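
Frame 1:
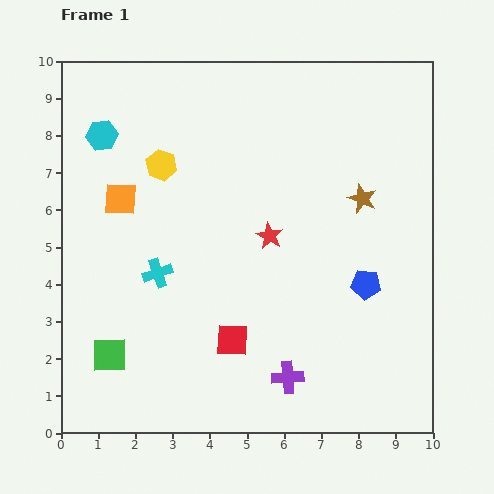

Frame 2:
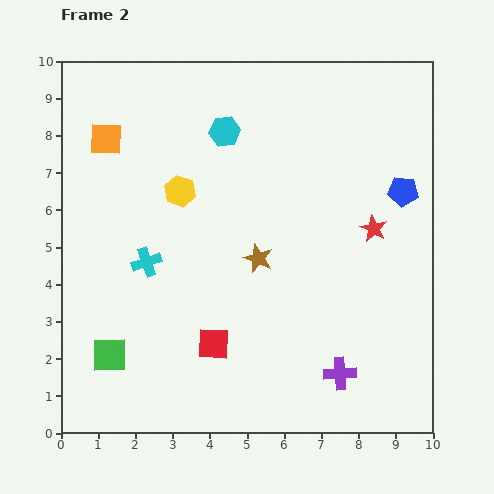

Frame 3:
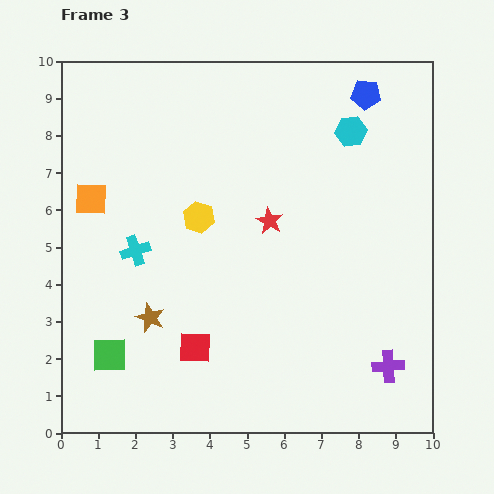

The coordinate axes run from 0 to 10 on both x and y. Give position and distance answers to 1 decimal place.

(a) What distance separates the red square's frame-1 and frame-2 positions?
0.5

The red square moved from (4.6, 2.5) to (4.1, 2.4), a distance of √(0.5² + 0.1²) ≈ 0.5.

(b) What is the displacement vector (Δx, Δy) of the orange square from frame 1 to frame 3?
(-0.8, 0.0)

The orange square was at (1.6, 6.3) in frame 1 and (0.8, 6.3) in frame 3.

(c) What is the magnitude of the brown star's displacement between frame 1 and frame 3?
6.5

The brown star moved from (8.1, 6.3) to (2.4, 3.1), a distance of √(5.7² + 3.2²) ≈ 6.5.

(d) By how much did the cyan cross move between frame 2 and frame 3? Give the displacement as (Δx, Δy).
(-0.3, 0.3)

The cyan cross was at (2.3, 4.6) in frame 2 and (2.0, 4.9) in frame 3.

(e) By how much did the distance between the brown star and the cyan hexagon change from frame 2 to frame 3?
+3.9

Distance in frame 2: 3.5. Distance in frame 3: 7.4.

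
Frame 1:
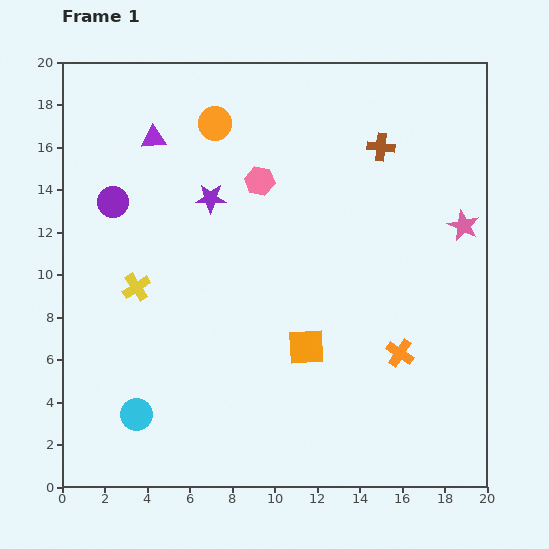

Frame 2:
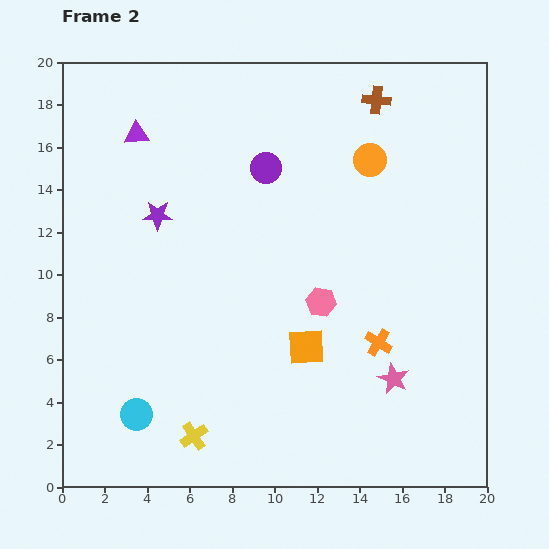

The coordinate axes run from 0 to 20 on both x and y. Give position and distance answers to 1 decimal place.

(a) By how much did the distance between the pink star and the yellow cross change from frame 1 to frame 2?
-5.9

Distance in frame 1: 15.7. Distance in frame 2: 9.8.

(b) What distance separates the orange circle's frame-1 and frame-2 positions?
7.5

The orange circle moved from (7.2, 17.1) to (14.5, 15.4), a distance of √(7.3² + 1.7²) ≈ 7.5.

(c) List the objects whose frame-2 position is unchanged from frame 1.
the cyan circle, the orange square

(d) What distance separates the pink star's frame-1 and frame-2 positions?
7.9

The pink star moved from (18.9, 12.3) to (15.6, 5.1), a distance of √(3.3² + 7.2²) ≈ 7.9.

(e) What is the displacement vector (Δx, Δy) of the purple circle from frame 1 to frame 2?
(7.2, 1.6)

The purple circle was at (2.4, 13.4) in frame 1 and (9.6, 15.0) in frame 2.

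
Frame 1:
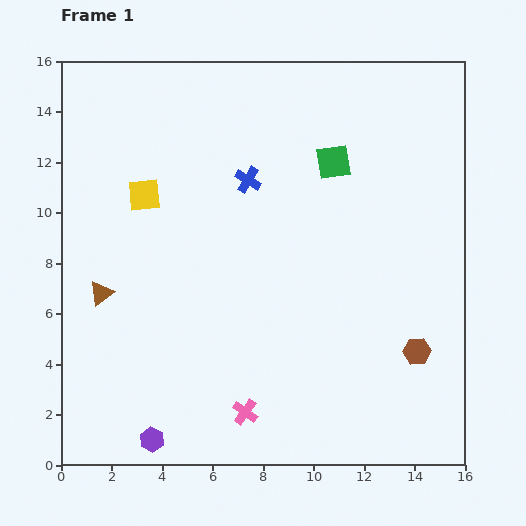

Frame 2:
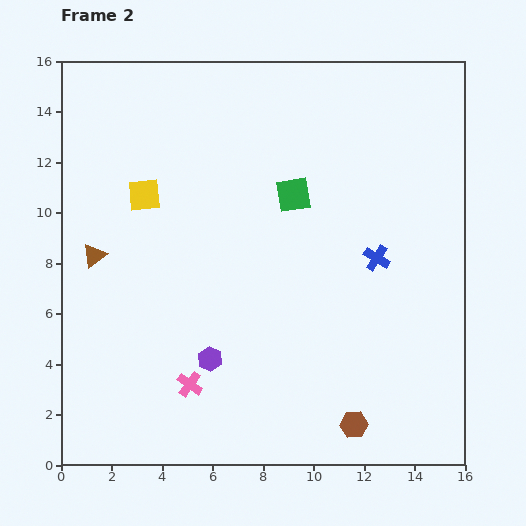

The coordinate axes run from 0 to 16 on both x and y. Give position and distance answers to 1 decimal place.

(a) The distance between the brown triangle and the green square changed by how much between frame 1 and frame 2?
-2.3

Distance in frame 1: 10.6. Distance in frame 2: 8.3.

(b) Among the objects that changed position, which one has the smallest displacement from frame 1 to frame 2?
the brown triangle

(moved 1.5)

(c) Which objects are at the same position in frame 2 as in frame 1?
the yellow square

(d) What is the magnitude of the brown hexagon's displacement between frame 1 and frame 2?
3.8

The brown hexagon moved from (14.1, 4.5) to (11.6, 1.6), a distance of √(2.5² + 2.9²) ≈ 3.8.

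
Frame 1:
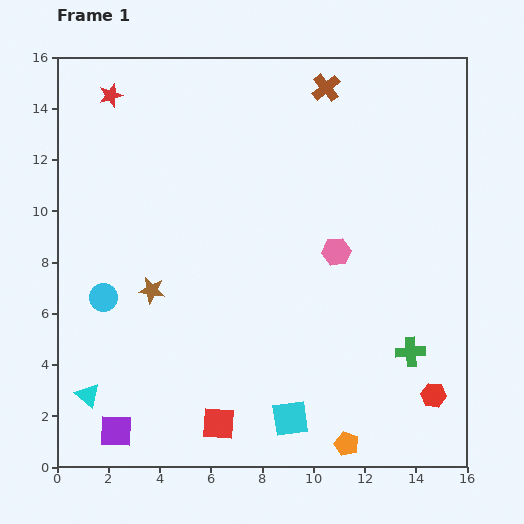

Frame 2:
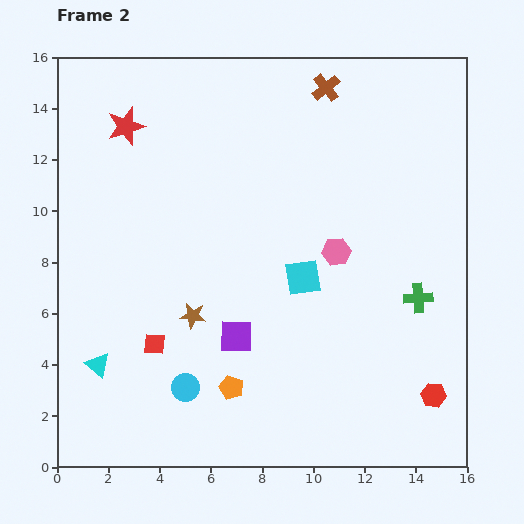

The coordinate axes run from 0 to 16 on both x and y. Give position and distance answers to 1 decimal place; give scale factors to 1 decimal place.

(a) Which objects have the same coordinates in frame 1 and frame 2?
the brown cross, the pink hexagon, the red hexagon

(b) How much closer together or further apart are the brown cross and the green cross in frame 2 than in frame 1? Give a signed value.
-1.8

Distance in frame 1: 10.8. Distance in frame 2: 9.0.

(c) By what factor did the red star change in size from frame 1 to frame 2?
1.6×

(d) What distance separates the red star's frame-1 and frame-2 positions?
1.3

The red star moved from (2.1, 14.5) to (2.7, 13.3), a distance of √(0.6² + 1.2²) ≈ 1.3.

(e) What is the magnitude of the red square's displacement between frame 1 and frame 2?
4.0

The red square moved from (6.3, 1.7) to (3.8, 4.8), a distance of √(2.5² + 3.1²) ≈ 4.0.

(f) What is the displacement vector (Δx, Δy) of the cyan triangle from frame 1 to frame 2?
(0.4, 1.2)

The cyan triangle was at (1.2, 2.8) in frame 1 and (1.6, 4.0) in frame 2.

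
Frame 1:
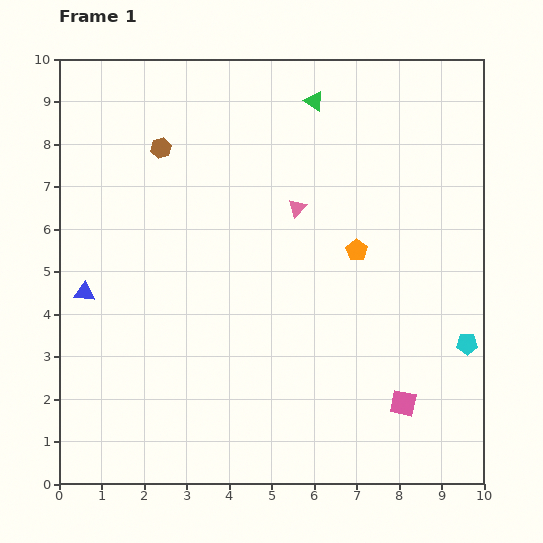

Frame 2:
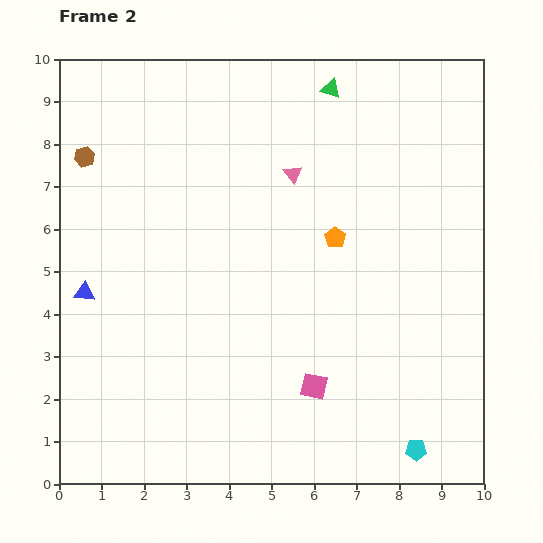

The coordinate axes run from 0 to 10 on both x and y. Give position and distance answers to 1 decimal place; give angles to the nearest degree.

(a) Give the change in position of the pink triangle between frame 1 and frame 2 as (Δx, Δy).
(-0.1, 0.8)

The pink triangle was at (5.6, 6.5) in frame 1 and (5.5, 7.3) in frame 2.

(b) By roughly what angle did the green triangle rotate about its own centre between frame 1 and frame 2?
16° counter-clockwise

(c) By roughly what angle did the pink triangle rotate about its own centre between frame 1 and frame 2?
21° counter-clockwise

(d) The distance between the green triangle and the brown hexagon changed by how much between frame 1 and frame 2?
+2.2

Distance in frame 1: 3.8. Distance in frame 2: 6.0.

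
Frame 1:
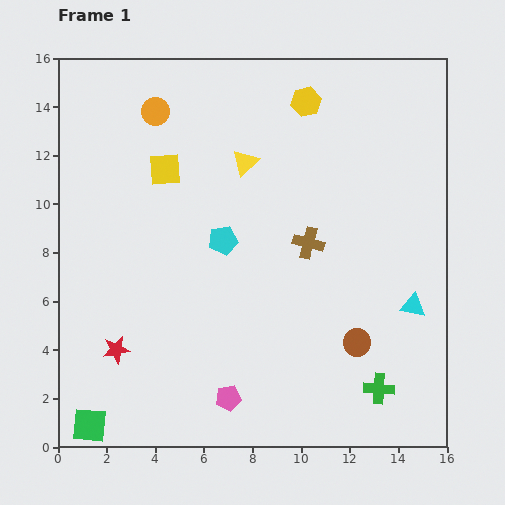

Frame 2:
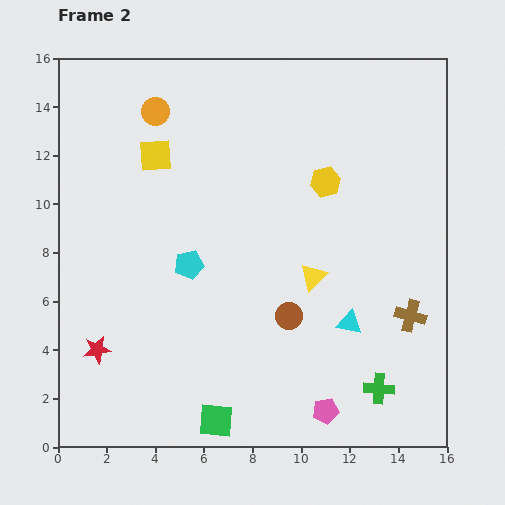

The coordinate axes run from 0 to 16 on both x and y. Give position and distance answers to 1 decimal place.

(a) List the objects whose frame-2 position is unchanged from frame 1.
the green cross, the orange circle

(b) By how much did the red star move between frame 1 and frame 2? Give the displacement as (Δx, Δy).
(-0.8, 0.0)

The red star was at (2.4, 4.0) in frame 1 and (1.6, 4.0) in frame 2.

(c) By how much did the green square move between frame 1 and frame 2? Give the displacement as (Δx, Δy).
(5.2, 0.2)

The green square was at (1.3, 0.9) in frame 1 and (6.5, 1.1) in frame 2.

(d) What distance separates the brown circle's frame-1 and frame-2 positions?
3.0

The brown circle moved from (12.3, 4.3) to (9.5, 5.4), a distance of √(2.8² + 1.1²) ≈ 3.0.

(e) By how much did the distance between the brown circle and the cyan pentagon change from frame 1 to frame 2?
-2.3

Distance in frame 1: 6.9. Distance in frame 2: 4.6.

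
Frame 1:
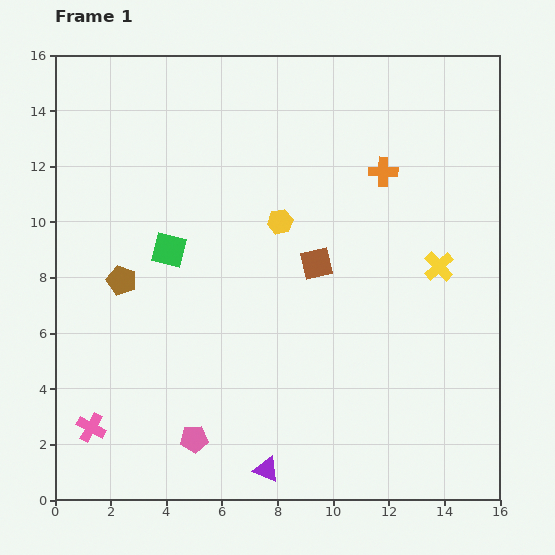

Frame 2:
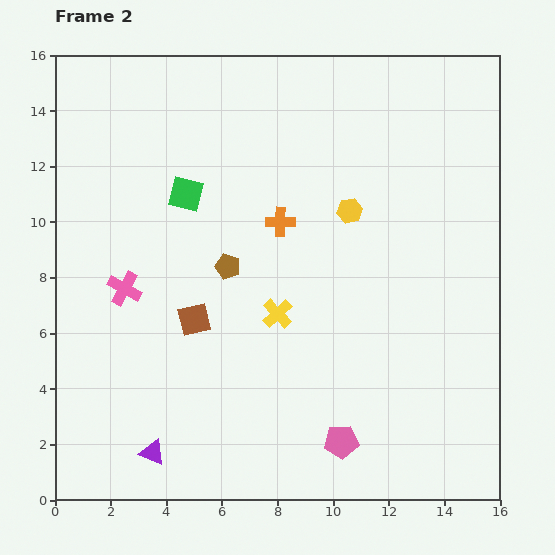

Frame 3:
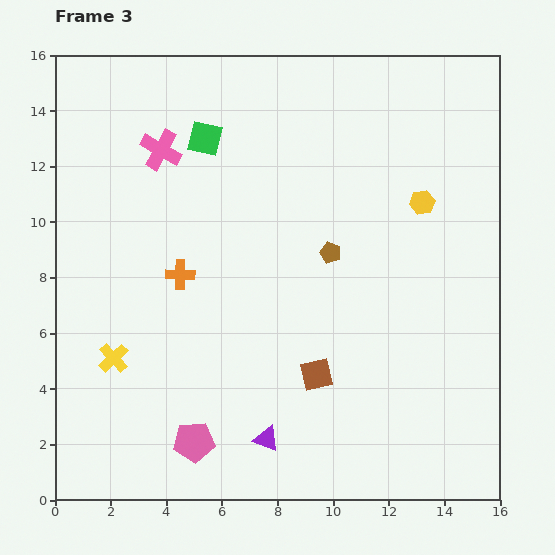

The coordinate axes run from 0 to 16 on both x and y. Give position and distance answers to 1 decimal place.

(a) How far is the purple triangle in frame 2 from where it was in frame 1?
4.1

The purple triangle moved from (7.6, 1.1) to (3.5, 1.7), a distance of √(4.1² + 0.6²) ≈ 4.1.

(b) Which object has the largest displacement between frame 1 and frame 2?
the yellow cross

(moved 6.0; next 5.3)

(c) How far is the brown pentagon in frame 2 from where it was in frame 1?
3.8

The brown pentagon moved from (2.4, 7.9) to (6.2, 8.4), a distance of √(3.8² + 0.5²) ≈ 3.8.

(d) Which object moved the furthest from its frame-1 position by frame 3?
the yellow cross

(moved 12.2; next 10.3)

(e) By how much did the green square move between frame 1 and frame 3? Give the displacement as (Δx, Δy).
(1.3, 4.0)

The green square was at (4.1, 9.0) in frame 1 and (5.4, 13.0) in frame 3.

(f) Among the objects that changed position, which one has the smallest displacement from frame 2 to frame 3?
the green square

(moved 2.1)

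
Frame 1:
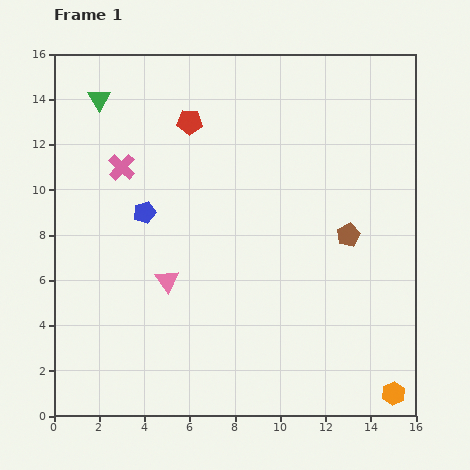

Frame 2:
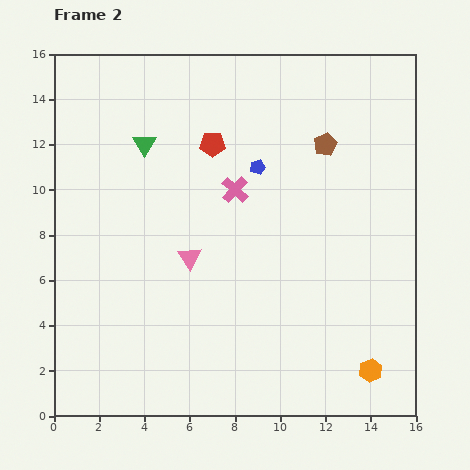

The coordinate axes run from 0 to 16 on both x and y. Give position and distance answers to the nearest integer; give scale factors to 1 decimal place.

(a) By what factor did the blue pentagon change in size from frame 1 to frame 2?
0.7×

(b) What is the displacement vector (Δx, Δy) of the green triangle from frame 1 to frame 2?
(2, -2)

The green triangle was at (2, 14) in frame 1 and (4, 12) in frame 2.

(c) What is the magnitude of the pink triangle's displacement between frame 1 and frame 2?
1

The pink triangle moved from (5, 6) to (6, 7), a distance of √(1² + 1²) ≈ 1.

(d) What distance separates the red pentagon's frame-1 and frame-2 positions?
1

The red pentagon moved from (6, 13) to (7, 12), a distance of √(1² + 1²) ≈ 1.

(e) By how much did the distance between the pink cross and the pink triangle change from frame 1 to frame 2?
-1

Distance in frame 1: 5. Distance in frame 2: 4.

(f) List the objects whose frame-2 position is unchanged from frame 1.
none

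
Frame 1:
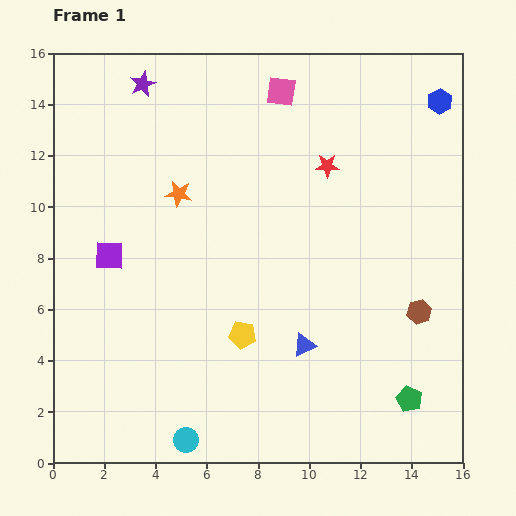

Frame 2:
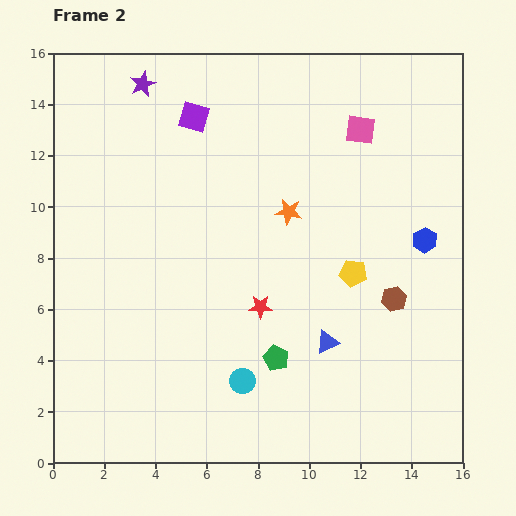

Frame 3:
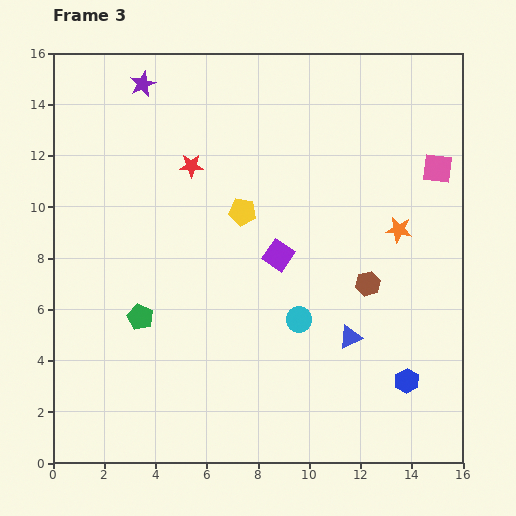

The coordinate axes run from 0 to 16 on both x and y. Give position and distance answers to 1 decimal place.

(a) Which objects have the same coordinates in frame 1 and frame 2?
the purple star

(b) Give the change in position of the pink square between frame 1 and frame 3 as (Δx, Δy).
(6.1, -3.0)

The pink square was at (8.9, 14.5) in frame 1 and (15.0, 11.5) in frame 3.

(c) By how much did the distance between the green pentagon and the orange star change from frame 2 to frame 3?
+5.0

Distance in frame 2: 5.7. Distance in frame 3: 10.7.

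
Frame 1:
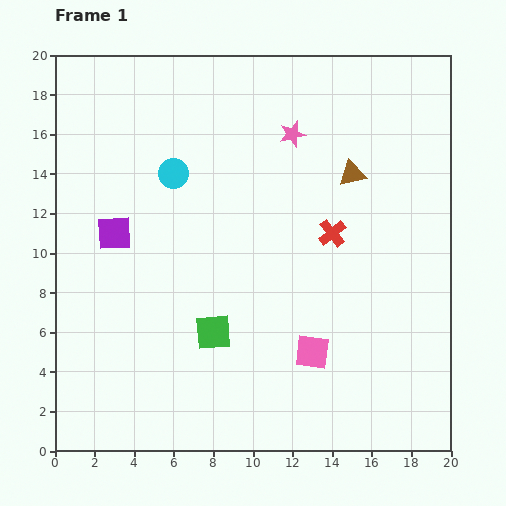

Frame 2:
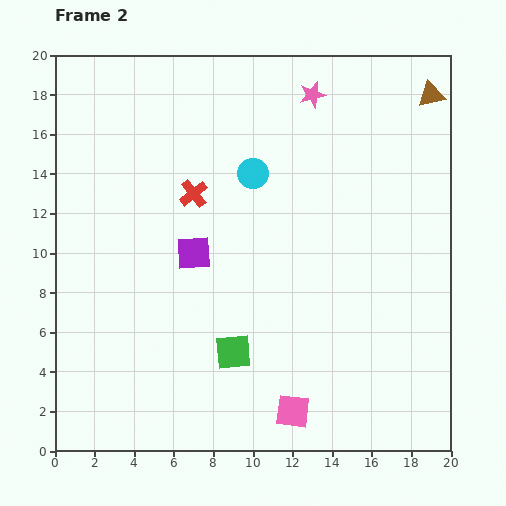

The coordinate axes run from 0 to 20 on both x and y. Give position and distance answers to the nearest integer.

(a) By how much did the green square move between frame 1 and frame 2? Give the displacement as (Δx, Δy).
(1, -1)

The green square was at (8, 6) in frame 1 and (9, 5) in frame 2.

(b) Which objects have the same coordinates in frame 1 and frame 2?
none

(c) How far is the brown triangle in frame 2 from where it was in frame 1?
6

The brown triangle moved from (15, 14) to (19, 18), a distance of √(4² + 4²) ≈ 6.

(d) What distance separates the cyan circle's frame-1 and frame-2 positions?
4

The cyan circle moved from (6, 14) to (10, 14), a distance of √(4² + 0²) ≈ 4.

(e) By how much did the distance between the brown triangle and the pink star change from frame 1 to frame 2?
+2

Distance in frame 1: 4. Distance in frame 2: 6.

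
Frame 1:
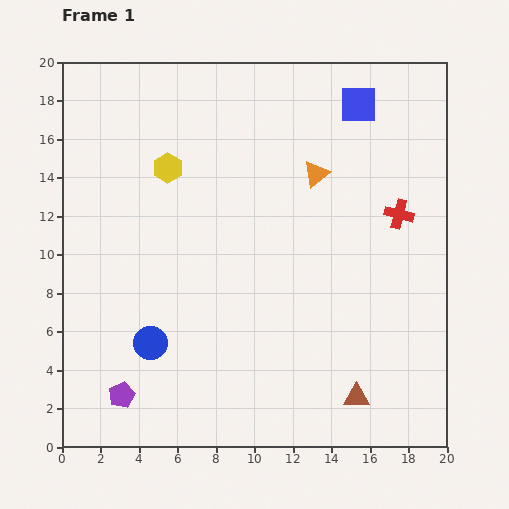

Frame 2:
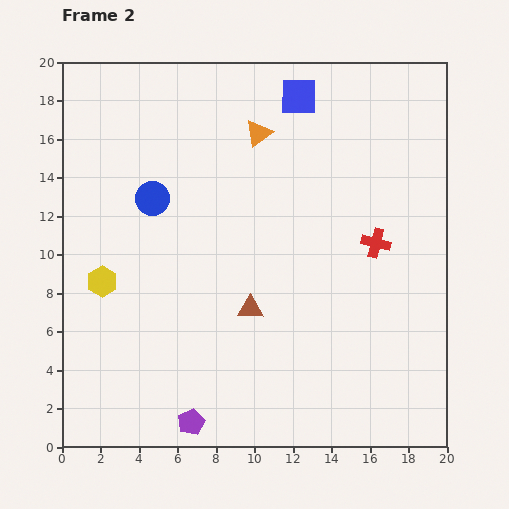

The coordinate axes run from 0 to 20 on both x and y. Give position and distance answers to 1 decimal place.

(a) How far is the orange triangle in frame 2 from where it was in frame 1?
3.7

The orange triangle moved from (13.2, 14.2) to (10.2, 16.3), a distance of √(3.0² + 2.1²) ≈ 3.7.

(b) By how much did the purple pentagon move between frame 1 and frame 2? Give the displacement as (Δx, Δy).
(3.6, -1.4)

The purple pentagon was at (3.1, 2.7) in frame 1 and (6.7, 1.3) in frame 2.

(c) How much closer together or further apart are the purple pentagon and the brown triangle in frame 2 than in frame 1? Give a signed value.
-5.5

Distance in frame 1: 12.2. Distance in frame 2: 6.7.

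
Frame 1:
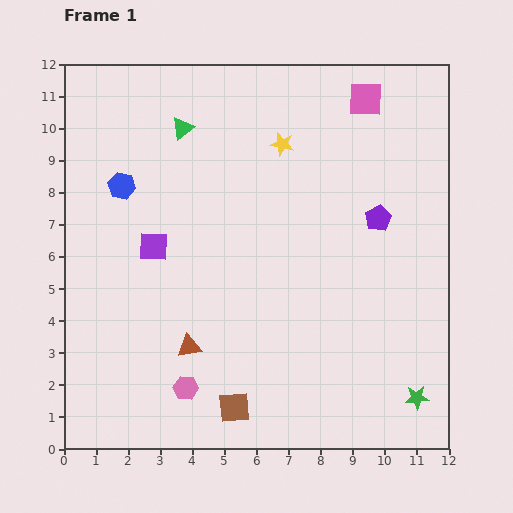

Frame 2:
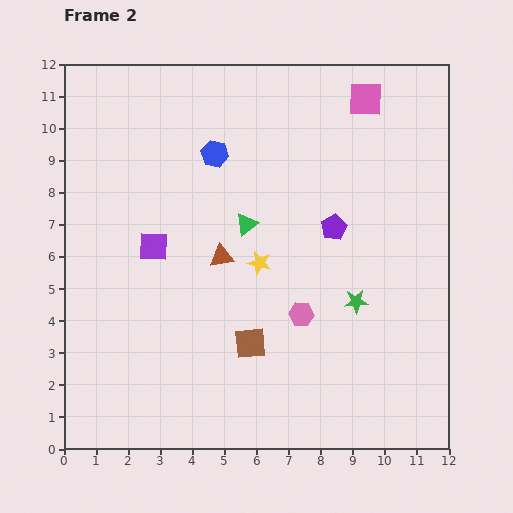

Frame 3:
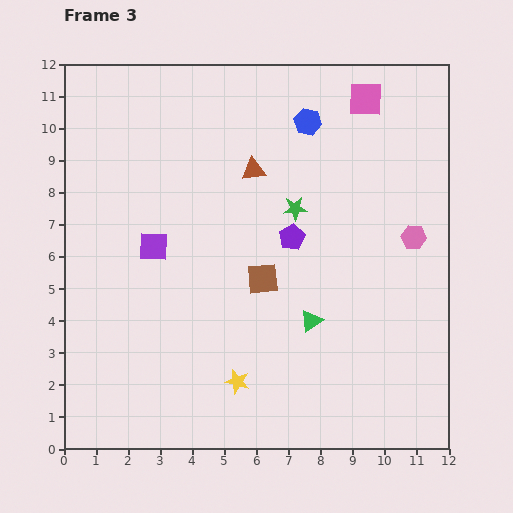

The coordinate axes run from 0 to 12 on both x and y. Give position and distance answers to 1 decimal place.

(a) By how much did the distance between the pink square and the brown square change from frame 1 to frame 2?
-2.0

Distance in frame 1: 10.4. Distance in frame 2: 8.4.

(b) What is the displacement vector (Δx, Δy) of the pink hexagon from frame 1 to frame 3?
(7.1, 4.7)

The pink hexagon was at (3.8, 1.9) in frame 1 and (10.9, 6.6) in frame 3.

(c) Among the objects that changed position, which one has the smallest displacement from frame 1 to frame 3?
the purple pentagon

(moved 2.8)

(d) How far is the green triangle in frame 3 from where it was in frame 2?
3.6

The green triangle moved from (5.7, 7.0) to (7.7, 4.0), a distance of √(2.0² + 3.0²) ≈ 3.6.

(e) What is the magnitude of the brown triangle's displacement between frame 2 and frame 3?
2.9

The brown triangle moved from (4.9, 6.0) to (5.9, 8.7), a distance of √(1.0² + 2.7²) ≈ 2.9.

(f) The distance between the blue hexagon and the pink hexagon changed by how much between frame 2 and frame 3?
-0.8

Distance in frame 2: 5.7. Distance in frame 3: 4.9.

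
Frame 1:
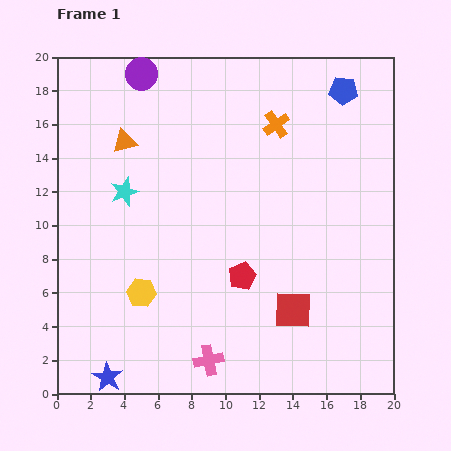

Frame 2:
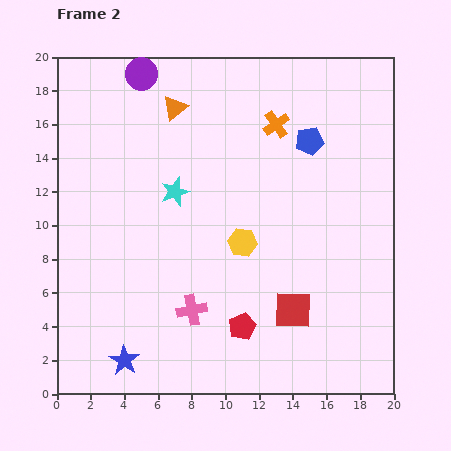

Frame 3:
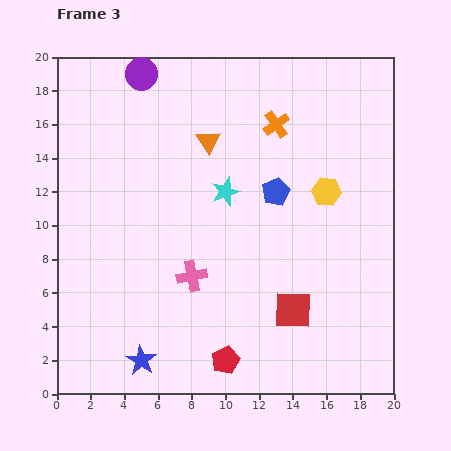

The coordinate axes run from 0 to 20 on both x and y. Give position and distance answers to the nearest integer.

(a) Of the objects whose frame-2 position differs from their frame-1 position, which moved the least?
the blue star

(moved 1)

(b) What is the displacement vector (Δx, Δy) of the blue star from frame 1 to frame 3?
(2, 1)

The blue star was at (3, 1) in frame 1 and (5, 2) in frame 3.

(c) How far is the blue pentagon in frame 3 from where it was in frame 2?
4

The blue pentagon moved from (15, 15) to (13, 12), a distance of √(2² + 3²) ≈ 4.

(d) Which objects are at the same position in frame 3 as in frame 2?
the red square, the purple circle, the orange cross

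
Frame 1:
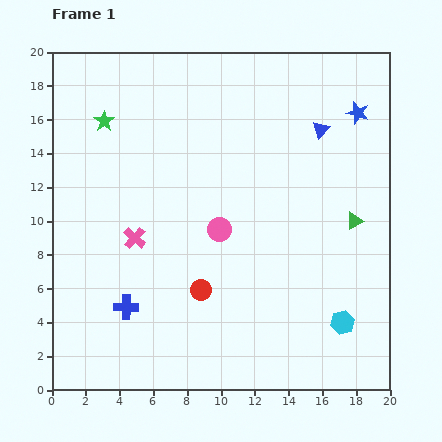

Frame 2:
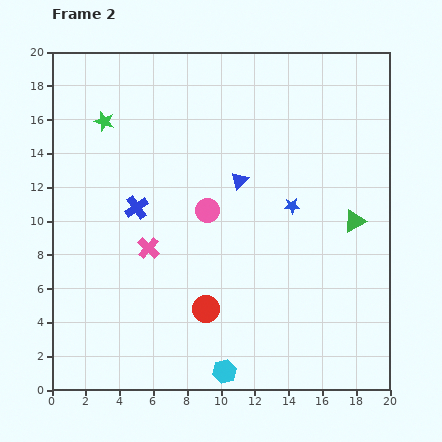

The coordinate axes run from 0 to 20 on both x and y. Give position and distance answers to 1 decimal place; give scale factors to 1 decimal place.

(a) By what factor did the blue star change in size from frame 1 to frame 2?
0.7×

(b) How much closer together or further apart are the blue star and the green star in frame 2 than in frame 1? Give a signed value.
-2.8

Distance in frame 1: 15.0. Distance in frame 2: 12.2.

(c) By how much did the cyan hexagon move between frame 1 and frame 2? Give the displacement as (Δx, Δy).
(-7.0, -2.9)

The cyan hexagon was at (17.2, 4.0) in frame 1 and (10.2, 1.1) in frame 2.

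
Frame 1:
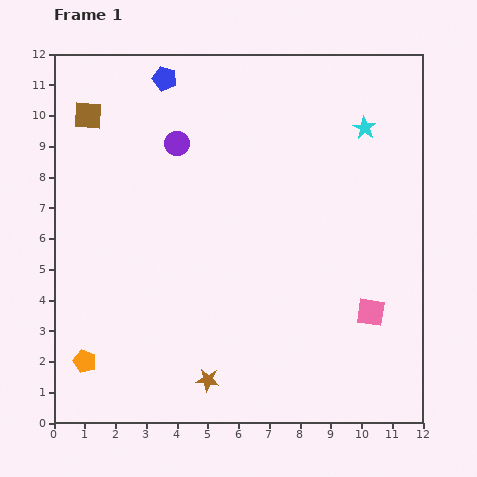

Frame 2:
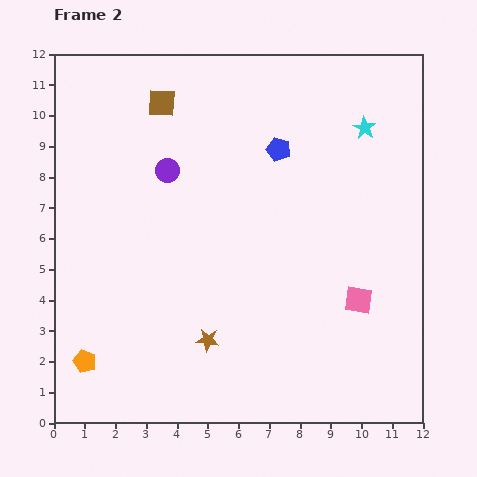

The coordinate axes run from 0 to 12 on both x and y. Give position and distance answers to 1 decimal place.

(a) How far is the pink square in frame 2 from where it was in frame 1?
0.6

The pink square moved from (10.3, 3.6) to (9.9, 4.0), a distance of √(0.4² + 0.4²) ≈ 0.6.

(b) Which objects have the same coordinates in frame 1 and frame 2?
the orange pentagon, the cyan star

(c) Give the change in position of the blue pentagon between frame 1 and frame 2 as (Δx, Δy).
(3.7, -2.3)

The blue pentagon was at (3.6, 11.2) in frame 1 and (7.3, 8.9) in frame 2.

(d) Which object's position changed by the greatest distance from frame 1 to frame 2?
the blue pentagon

(moved 4.4; next 2.4)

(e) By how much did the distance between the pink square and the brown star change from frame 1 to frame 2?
-0.6

Distance in frame 1: 5.7. Distance in frame 2: 5.1.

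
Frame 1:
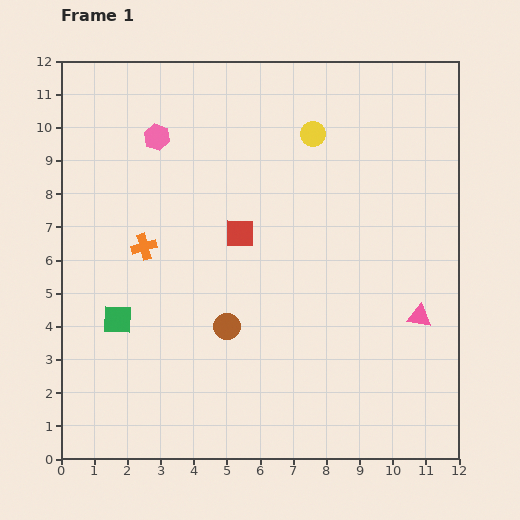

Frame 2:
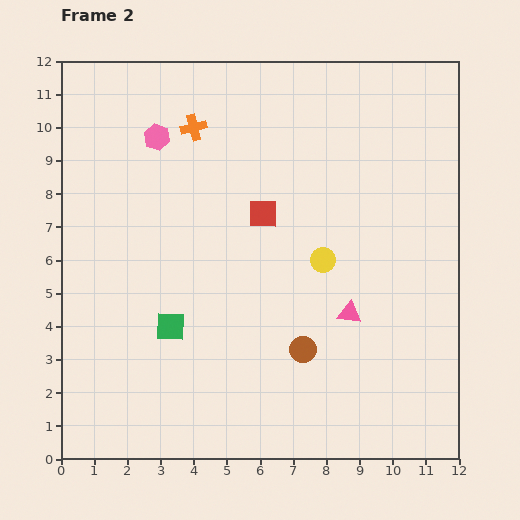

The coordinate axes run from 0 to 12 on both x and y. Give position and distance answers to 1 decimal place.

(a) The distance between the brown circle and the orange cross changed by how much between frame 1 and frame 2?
+4.0

Distance in frame 1: 3.5. Distance in frame 2: 7.5.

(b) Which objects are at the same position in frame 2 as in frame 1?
the pink hexagon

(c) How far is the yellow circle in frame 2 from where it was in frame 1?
3.8

The yellow circle moved from (7.6, 9.8) to (7.9, 6.0), a distance of √(0.3² + 3.8²) ≈ 3.8.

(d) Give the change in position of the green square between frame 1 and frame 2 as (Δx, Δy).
(1.6, -0.2)

The green square was at (1.7, 4.2) in frame 1 and (3.3, 4.0) in frame 2.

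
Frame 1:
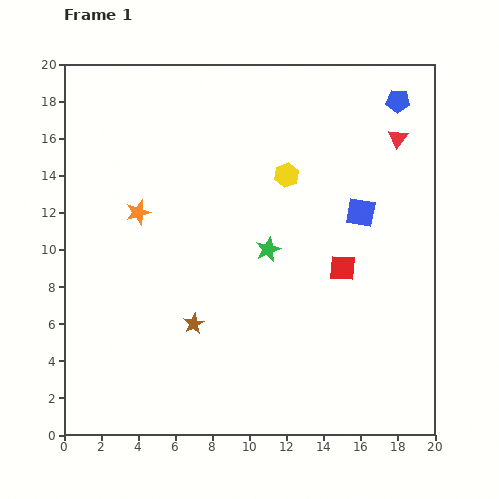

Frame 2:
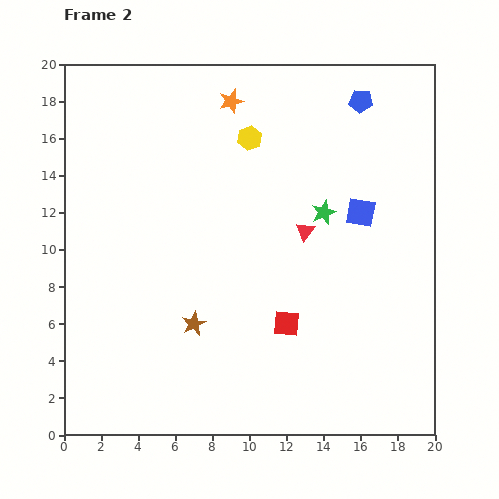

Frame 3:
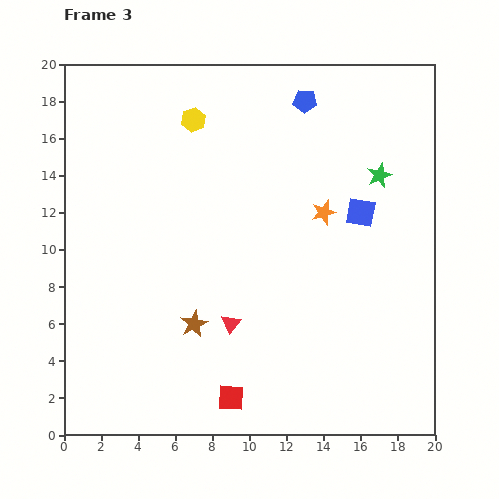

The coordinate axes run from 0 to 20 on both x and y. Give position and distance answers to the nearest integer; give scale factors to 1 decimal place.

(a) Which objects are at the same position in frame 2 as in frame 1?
the blue square, the brown star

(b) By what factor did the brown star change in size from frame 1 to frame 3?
1.3×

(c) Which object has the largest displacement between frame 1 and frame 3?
the red triangle

(moved 13; next 10)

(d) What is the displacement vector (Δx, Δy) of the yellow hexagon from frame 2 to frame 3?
(-3, 1)

The yellow hexagon was at (10, 16) in frame 2 and (7, 17) in frame 3.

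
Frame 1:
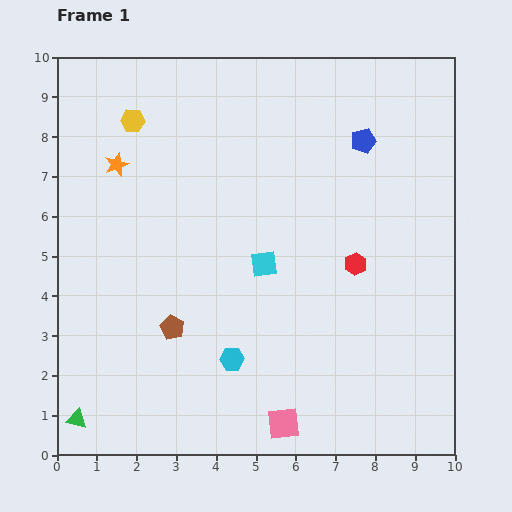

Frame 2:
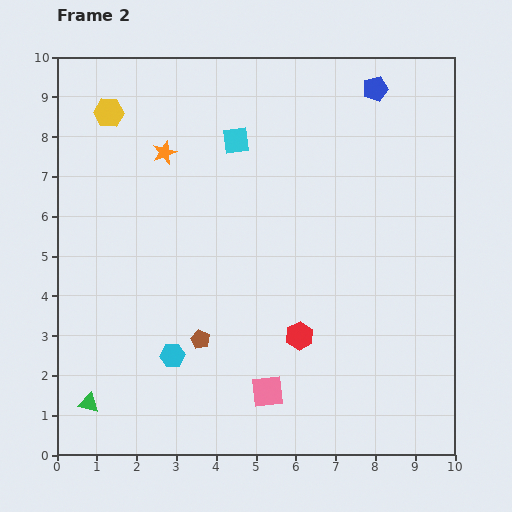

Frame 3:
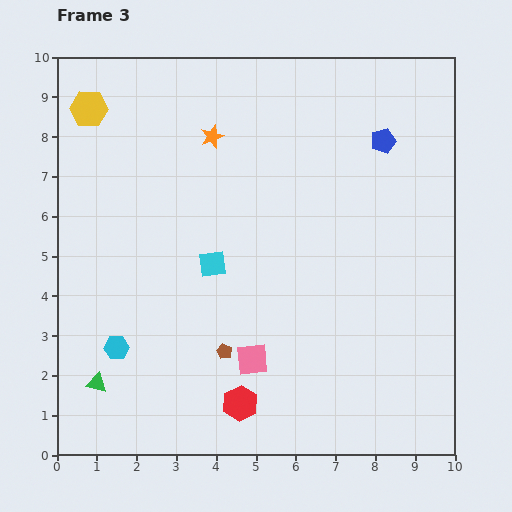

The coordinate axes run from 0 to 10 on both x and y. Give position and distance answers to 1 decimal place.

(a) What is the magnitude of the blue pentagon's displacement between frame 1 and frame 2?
1.3

The blue pentagon moved from (7.7, 7.9) to (8.0, 9.2), a distance of √(0.3² + 1.3²) ≈ 1.3.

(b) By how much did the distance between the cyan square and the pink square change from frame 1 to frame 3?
-1.4

Distance in frame 1: 4.0. Distance in frame 3: 2.6.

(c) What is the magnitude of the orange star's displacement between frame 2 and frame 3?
1.3

The orange star moved from (2.7, 7.6) to (3.9, 8.0), a distance of √(1.2² + 0.4²) ≈ 1.3.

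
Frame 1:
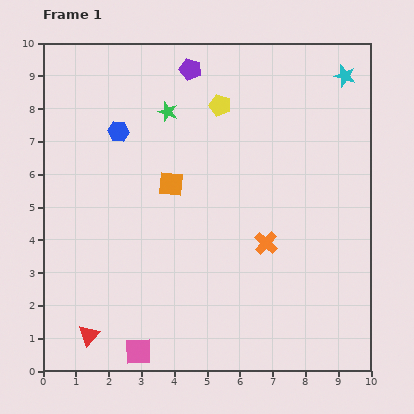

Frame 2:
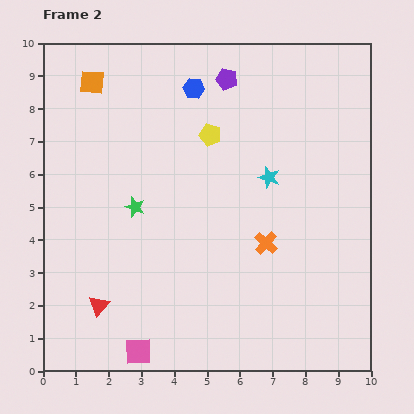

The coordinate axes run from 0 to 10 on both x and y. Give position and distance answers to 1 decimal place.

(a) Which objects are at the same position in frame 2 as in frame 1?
the orange cross, the pink square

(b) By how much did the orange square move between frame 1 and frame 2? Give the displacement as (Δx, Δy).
(-2.4, 3.1)

The orange square was at (3.9, 5.7) in frame 1 and (1.5, 8.8) in frame 2.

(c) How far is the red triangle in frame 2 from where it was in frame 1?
0.9

The red triangle moved from (1.4, 1.1) to (1.7, 2.0), a distance of √(0.3² + 0.9²) ≈ 0.9.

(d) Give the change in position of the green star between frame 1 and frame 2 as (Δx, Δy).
(-1.0, -2.9)

The green star was at (3.8, 7.9) in frame 1 and (2.8, 5.0) in frame 2.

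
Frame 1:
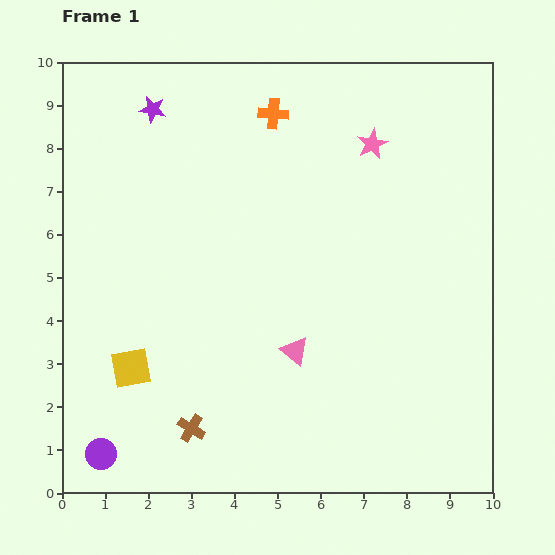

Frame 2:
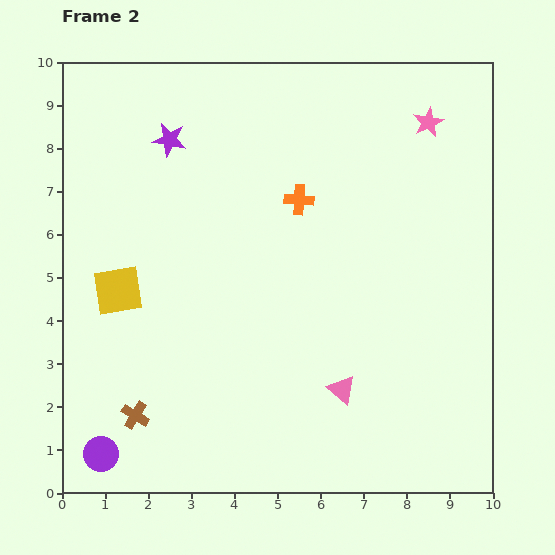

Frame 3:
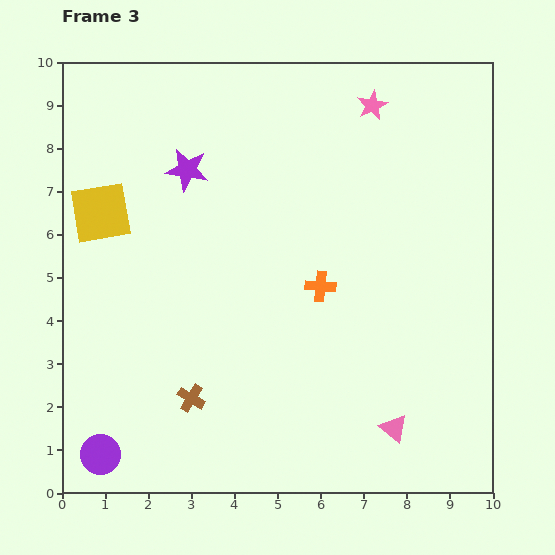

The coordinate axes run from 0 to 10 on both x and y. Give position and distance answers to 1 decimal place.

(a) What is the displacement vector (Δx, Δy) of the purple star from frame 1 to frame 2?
(0.4, -0.7)

The purple star was at (2.1, 8.9) in frame 1 and (2.5, 8.2) in frame 2.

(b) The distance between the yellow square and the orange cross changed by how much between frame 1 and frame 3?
-1.4

Distance in frame 1: 6.8. Distance in frame 3: 5.4.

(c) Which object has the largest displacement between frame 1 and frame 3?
the orange cross

(moved 4.1; next 3.7)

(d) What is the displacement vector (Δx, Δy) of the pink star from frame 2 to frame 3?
(-1.3, 0.4)

The pink star was at (8.5, 8.6) in frame 2 and (7.2, 9.0) in frame 3.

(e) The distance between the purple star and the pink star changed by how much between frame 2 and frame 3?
-1.4

Distance in frame 2: 6.0. Distance in frame 3: 4.6.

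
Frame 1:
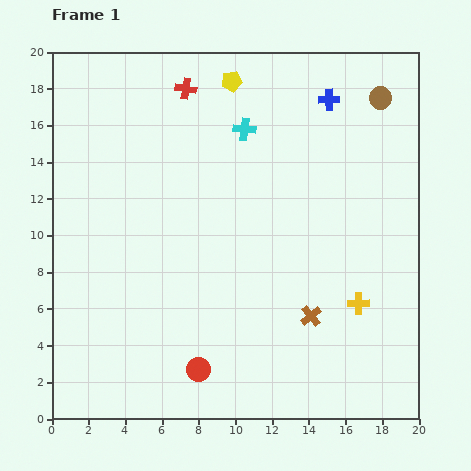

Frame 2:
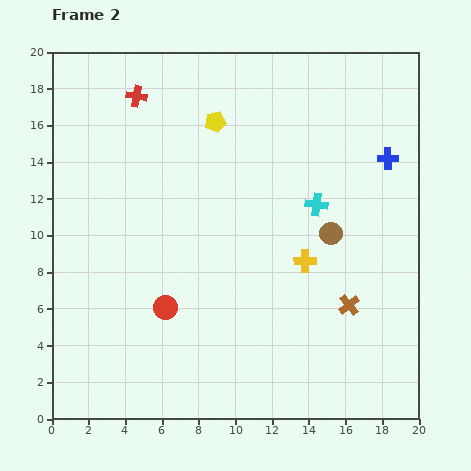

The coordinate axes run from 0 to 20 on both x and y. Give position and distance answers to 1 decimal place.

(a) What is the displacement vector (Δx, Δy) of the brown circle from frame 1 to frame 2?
(-2.7, -7.4)

The brown circle was at (17.9, 17.5) in frame 1 and (15.2, 10.1) in frame 2.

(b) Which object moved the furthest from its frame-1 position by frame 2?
the brown circle

(moved 7.9; next 5.7)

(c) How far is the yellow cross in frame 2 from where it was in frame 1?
3.7

The yellow cross moved from (16.7, 6.3) to (13.8, 8.6), a distance of √(2.9² + 2.3²) ≈ 3.7.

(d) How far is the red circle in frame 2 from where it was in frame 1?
3.8

The red circle moved from (8.0, 2.7) to (6.2, 6.1), a distance of √(1.8² + 3.4²) ≈ 3.8.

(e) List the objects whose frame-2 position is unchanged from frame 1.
none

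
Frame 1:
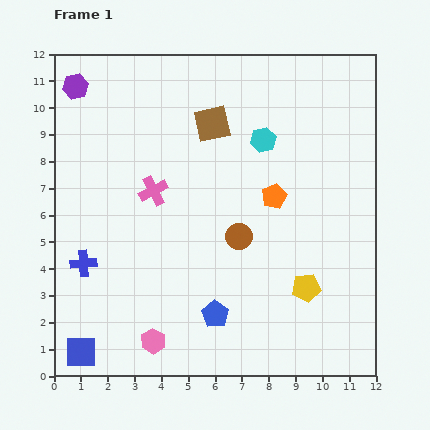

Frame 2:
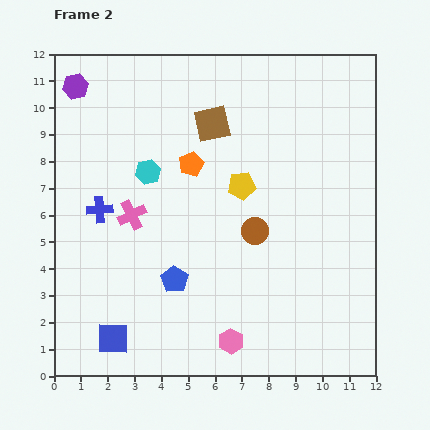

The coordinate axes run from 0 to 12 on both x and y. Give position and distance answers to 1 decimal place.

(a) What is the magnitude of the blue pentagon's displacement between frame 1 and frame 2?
2.0

The blue pentagon moved from (6.0, 2.3) to (4.5, 3.6), a distance of √(1.5² + 1.3²) ≈ 2.0.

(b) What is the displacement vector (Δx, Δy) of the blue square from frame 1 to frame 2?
(1.2, 0.5)

The blue square was at (1.0, 0.9) in frame 1 and (2.2, 1.4) in frame 2.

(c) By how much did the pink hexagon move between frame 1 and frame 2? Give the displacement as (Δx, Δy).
(2.9, 0.0)

The pink hexagon was at (3.7, 1.3) in frame 1 and (6.6, 1.3) in frame 2.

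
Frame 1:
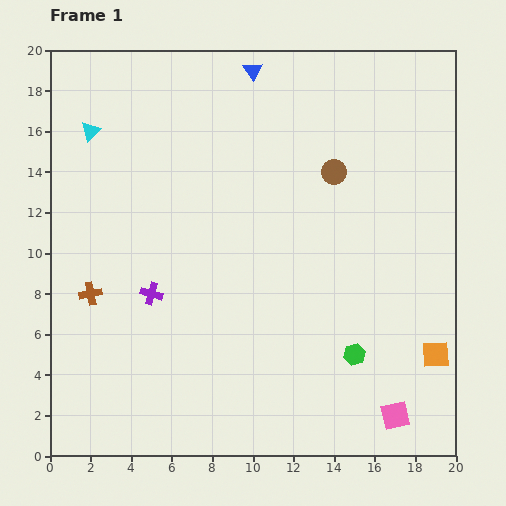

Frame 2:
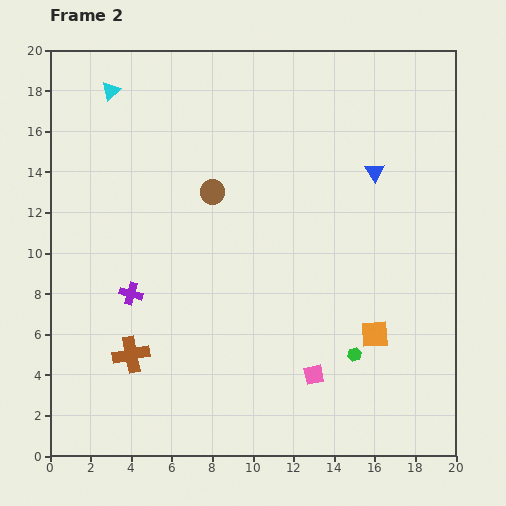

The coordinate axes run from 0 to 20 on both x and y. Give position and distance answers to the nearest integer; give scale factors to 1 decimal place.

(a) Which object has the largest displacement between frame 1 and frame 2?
the blue triangle

(moved 8; next 6)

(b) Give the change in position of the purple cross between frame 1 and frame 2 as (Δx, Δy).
(-1, 0)

The purple cross was at (5, 8) in frame 1 and (4, 8) in frame 2.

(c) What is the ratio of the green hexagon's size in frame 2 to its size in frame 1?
0.7×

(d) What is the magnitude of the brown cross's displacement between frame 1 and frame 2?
4

The brown cross moved from (2, 8) to (4, 5), a distance of √(2² + 3²) ≈ 4.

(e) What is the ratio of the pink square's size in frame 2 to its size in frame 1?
0.7×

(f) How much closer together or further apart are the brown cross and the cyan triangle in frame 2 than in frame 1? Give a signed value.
+5

Distance in frame 1: 8. Distance in frame 2: 13.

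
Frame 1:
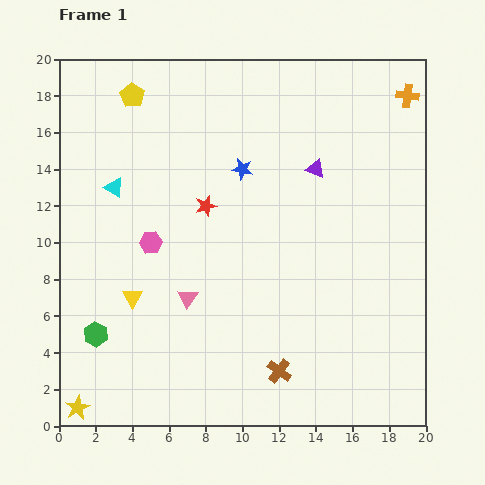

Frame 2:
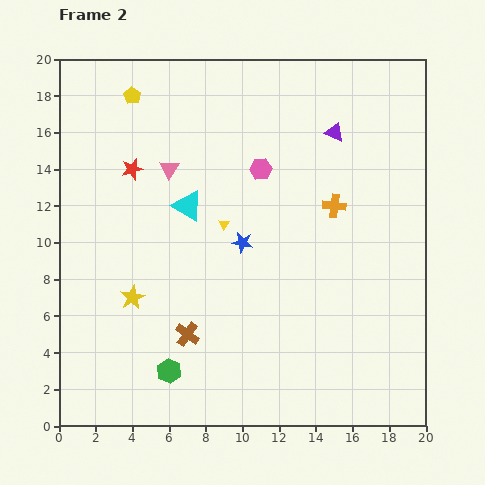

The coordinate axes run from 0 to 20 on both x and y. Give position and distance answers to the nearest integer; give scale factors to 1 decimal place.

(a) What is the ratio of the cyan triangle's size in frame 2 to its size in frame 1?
1.6×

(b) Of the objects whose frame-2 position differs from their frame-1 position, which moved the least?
the purple triangle

(moved 2)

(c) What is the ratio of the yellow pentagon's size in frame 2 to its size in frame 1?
0.7×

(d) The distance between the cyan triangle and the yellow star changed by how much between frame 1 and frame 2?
-6

Distance in frame 1: 12. Distance in frame 2: 6.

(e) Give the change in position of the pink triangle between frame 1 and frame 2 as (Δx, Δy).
(-1, 7)

The pink triangle was at (7, 7) in frame 1 and (6, 14) in frame 2.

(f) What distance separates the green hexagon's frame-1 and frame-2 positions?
4

The green hexagon moved from (2, 5) to (6, 3), a distance of √(4² + 2²) ≈ 4.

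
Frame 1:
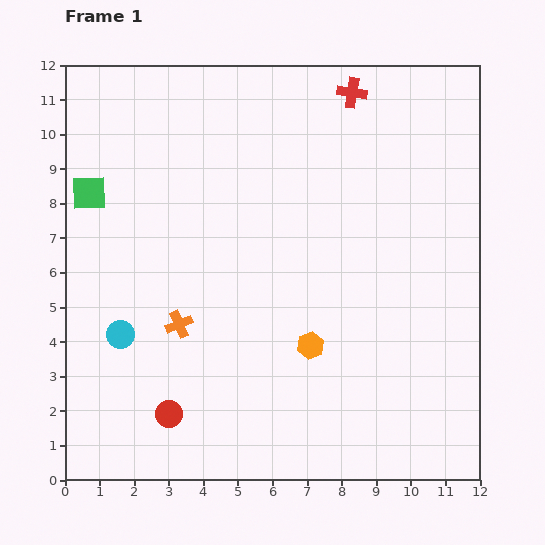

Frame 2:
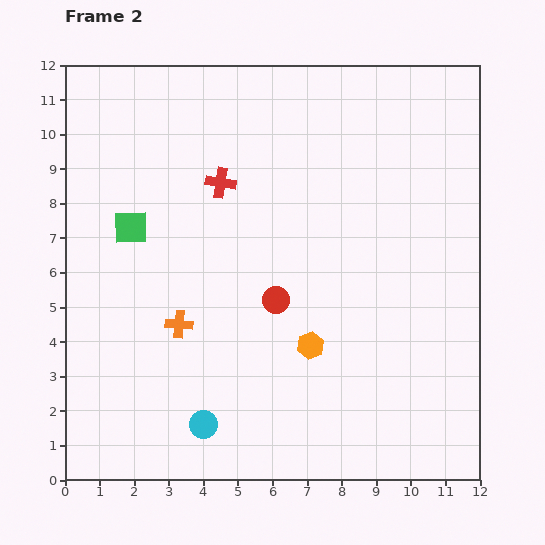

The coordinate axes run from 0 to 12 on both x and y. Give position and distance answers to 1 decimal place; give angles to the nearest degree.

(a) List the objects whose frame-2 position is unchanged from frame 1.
the orange hexagon, the orange cross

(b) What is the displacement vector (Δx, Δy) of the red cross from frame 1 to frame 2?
(-3.8, -2.6)

The red cross was at (8.3, 11.2) in frame 1 and (4.5, 8.6) in frame 2.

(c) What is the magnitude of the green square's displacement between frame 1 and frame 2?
1.6

The green square moved from (0.7, 8.3) to (1.9, 7.3), a distance of √(1.2² + 1.0²) ≈ 1.6.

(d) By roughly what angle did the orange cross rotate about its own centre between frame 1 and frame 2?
27° clockwise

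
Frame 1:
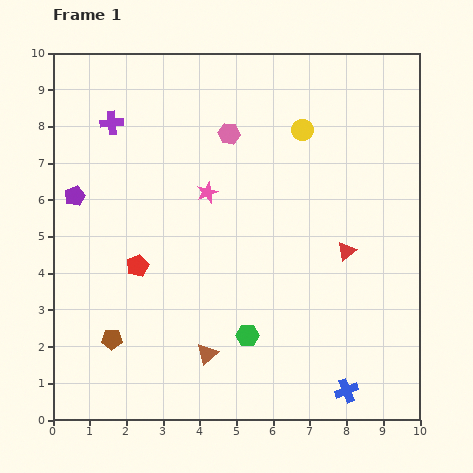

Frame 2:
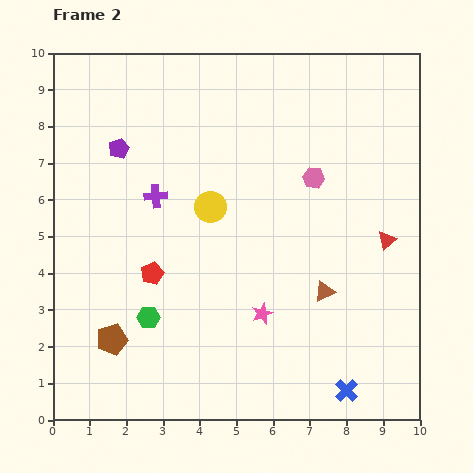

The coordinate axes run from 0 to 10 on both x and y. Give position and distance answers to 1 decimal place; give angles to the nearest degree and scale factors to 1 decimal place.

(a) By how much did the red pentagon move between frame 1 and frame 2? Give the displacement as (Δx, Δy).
(0.4, -0.2)

The red pentagon was at (2.3, 4.2) in frame 1 and (2.7, 4.0) in frame 2.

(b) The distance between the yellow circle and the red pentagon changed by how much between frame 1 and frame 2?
-3.4

Distance in frame 1: 5.8. Distance in frame 2: 2.4.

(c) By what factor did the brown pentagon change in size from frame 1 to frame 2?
1.5×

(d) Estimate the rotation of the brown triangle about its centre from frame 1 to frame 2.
15° clockwise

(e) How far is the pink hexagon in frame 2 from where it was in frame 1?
2.6

The pink hexagon moved from (4.8, 7.8) to (7.1, 6.6), a distance of √(2.3² + 1.2²) ≈ 2.6.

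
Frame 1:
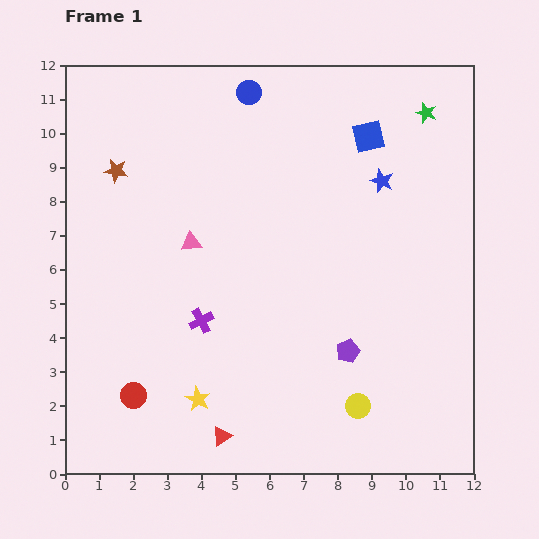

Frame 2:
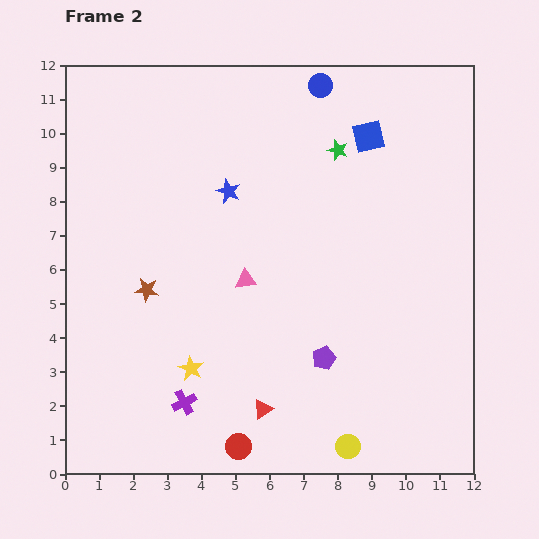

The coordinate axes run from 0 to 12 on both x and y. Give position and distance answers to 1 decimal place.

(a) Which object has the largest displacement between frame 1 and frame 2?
the blue star

(moved 4.5; next 3.6)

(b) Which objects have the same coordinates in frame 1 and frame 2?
the blue square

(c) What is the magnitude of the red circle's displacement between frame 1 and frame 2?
3.4

The red circle moved from (2.0, 2.3) to (5.1, 0.8), a distance of √(3.1² + 1.5²) ≈ 3.4.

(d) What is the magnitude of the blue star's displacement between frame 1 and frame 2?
4.5

The blue star moved from (9.3, 8.6) to (4.8, 8.3), a distance of √(4.5² + 0.3²) ≈ 4.5.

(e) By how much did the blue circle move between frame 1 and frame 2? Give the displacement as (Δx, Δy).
(2.1, 0.2)

The blue circle was at (5.4, 11.2) in frame 1 and (7.5, 11.4) in frame 2.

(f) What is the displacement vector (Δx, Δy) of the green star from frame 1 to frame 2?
(-2.6, -1.1)

The green star was at (10.6, 10.6) in frame 1 and (8.0, 9.5) in frame 2.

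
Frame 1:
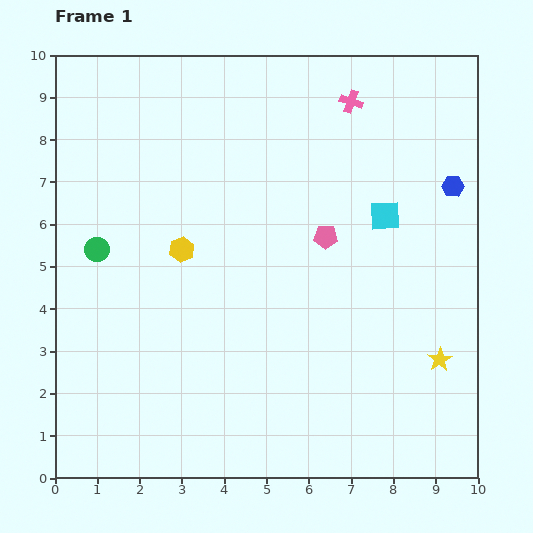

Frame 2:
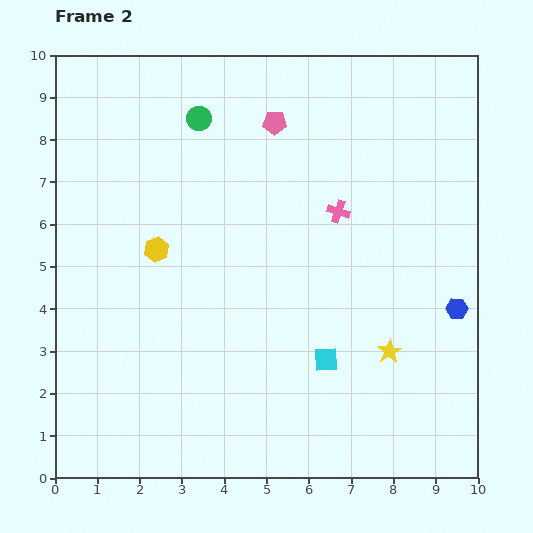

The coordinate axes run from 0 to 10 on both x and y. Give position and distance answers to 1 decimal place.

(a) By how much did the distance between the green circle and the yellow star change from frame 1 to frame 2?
-1.4

Distance in frame 1: 8.5. Distance in frame 2: 7.1.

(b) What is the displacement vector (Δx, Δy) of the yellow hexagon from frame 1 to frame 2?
(-0.6, 0.0)

The yellow hexagon was at (3.0, 5.4) in frame 1 and (2.4, 5.4) in frame 2.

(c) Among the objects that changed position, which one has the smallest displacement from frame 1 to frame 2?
the yellow hexagon

(moved 0.6)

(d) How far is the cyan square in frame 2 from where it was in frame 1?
3.7

The cyan square moved from (7.8, 6.2) to (6.4, 2.8), a distance of √(1.4² + 3.4²) ≈ 3.7.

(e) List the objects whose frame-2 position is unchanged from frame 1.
none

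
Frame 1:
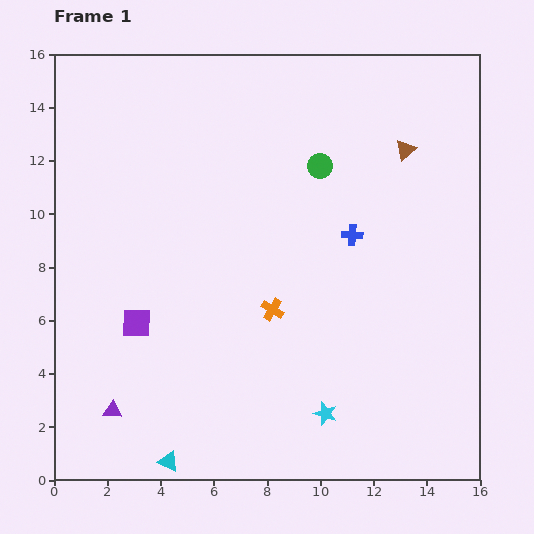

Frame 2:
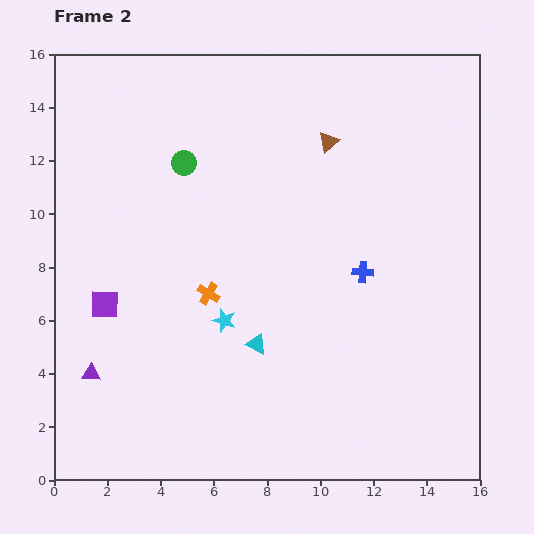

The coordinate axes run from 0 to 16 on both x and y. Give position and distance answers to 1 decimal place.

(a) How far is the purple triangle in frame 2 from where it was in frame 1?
1.6

The purple triangle moved from (2.2, 2.6) to (1.4, 4.0), a distance of √(0.8² + 1.4²) ≈ 1.6.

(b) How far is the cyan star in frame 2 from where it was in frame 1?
5.2

The cyan star moved from (10.2, 2.5) to (6.4, 6.0), a distance of √(3.8² + 3.5²) ≈ 5.2.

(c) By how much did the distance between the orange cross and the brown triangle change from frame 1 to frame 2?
-0.5

Distance in frame 1: 7.8. Distance in frame 2: 7.3.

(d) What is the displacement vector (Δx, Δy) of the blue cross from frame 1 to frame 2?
(0.4, -1.4)

The blue cross was at (11.2, 9.2) in frame 1 and (11.6, 7.8) in frame 2.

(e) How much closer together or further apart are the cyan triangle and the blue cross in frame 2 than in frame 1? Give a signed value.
-6.1

Distance in frame 1: 10.9. Distance in frame 2: 4.8.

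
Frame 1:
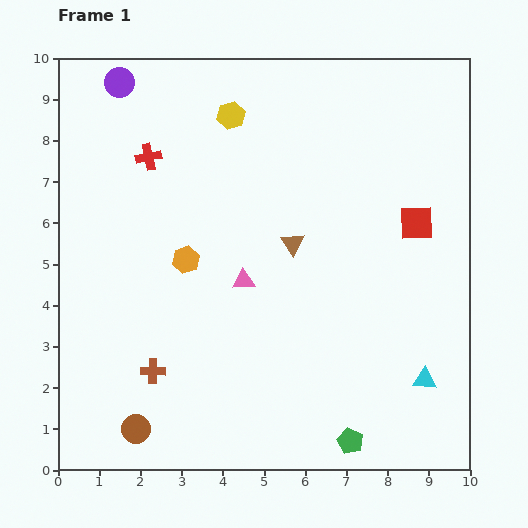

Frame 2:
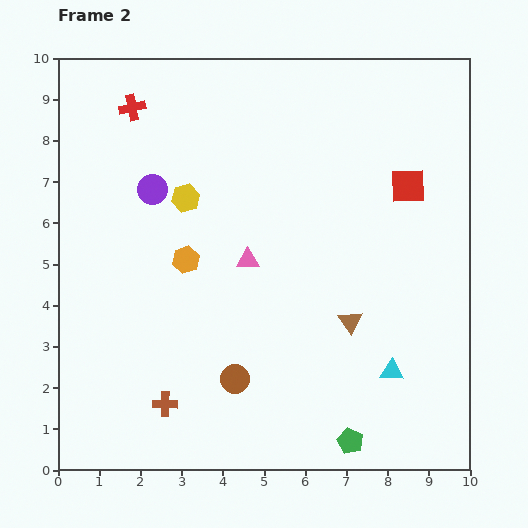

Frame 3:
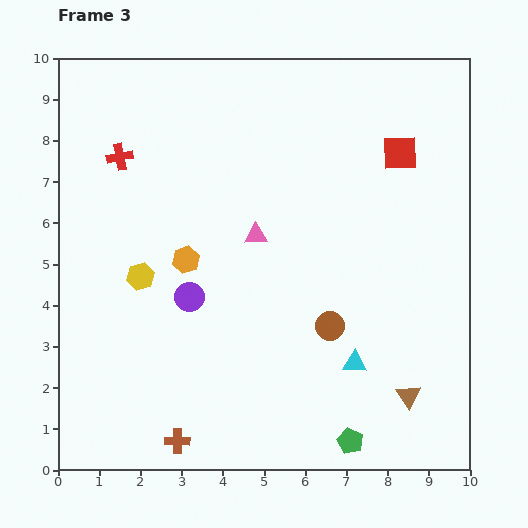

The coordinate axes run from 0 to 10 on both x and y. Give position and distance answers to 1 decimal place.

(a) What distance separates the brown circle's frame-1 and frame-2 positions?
2.7

The brown circle moved from (1.9, 1.0) to (4.3, 2.2), a distance of √(2.4² + 1.2²) ≈ 2.7.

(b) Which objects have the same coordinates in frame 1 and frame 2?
the green pentagon, the orange hexagon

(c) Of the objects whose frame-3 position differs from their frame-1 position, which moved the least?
the red cross

(moved 0.7)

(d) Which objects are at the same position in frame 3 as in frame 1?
the green pentagon, the orange hexagon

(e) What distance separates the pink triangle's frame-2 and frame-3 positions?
0.6

The pink triangle moved from (4.6, 5.1) to (4.8, 5.7), a distance of √(0.2² + 0.6²) ≈ 0.6.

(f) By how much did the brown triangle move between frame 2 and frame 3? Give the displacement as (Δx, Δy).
(1.4, -1.8)

The brown triangle was at (7.1, 3.6) in frame 2 and (8.5, 1.8) in frame 3.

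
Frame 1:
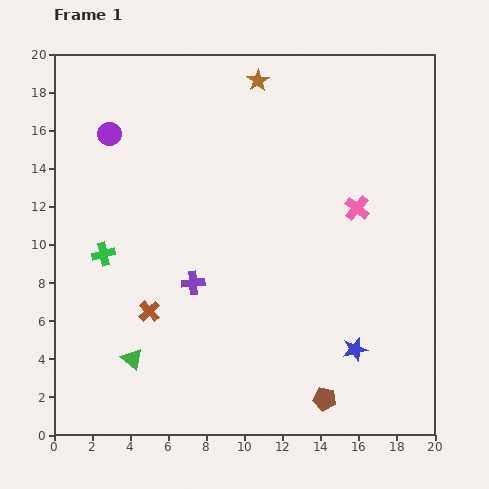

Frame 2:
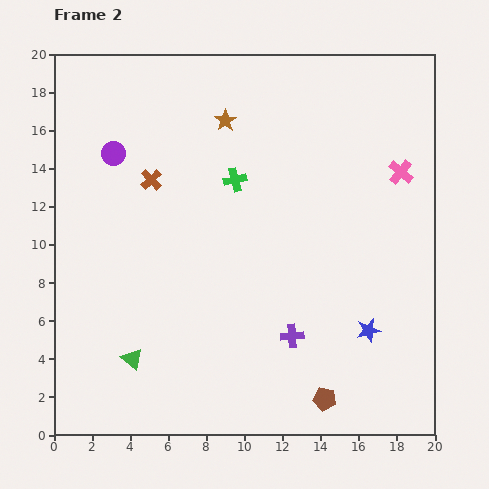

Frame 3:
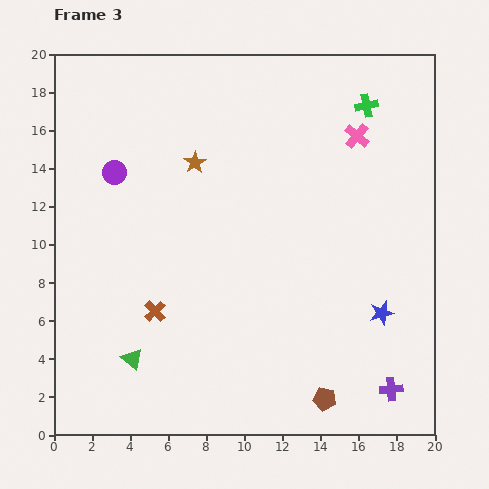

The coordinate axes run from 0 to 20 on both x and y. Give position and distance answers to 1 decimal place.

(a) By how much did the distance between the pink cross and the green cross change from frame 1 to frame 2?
-4.8

Distance in frame 1: 13.5. Distance in frame 2: 8.7.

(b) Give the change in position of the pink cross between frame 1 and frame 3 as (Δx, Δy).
(0.0, 3.8)

The pink cross was at (15.9, 11.9) in frame 1 and (15.9, 15.7) in frame 3.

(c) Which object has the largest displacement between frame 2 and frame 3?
the green cross

(moved 7.9; next 6.9)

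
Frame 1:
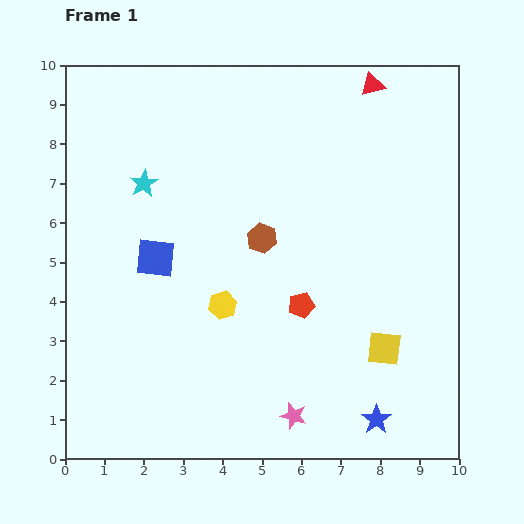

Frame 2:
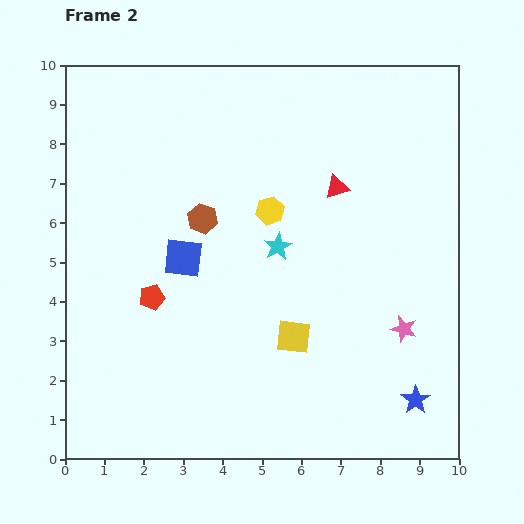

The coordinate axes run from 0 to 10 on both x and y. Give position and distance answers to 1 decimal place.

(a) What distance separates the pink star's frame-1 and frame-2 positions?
3.6

The pink star moved from (5.8, 1.1) to (8.6, 3.3), a distance of √(2.8² + 2.2²) ≈ 3.6.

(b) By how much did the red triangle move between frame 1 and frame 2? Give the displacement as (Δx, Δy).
(-0.9, -2.6)

The red triangle was at (7.8, 9.5) in frame 1 and (6.9, 6.9) in frame 2.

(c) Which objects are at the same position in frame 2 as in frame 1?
none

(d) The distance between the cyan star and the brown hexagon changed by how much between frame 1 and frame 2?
-1.3

Distance in frame 1: 3.3. Distance in frame 2: 2.0.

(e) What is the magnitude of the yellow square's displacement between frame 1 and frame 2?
2.3

The yellow square moved from (8.1, 2.8) to (5.8, 3.1), a distance of √(2.3² + 0.3²) ≈ 2.3.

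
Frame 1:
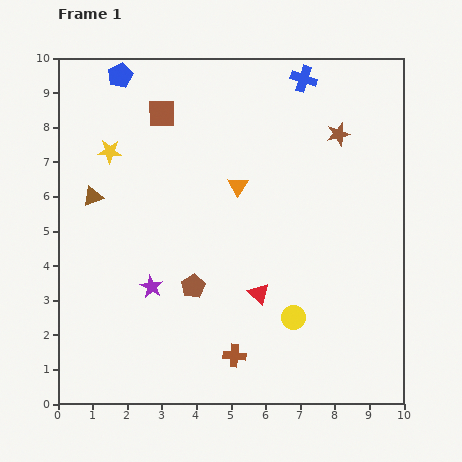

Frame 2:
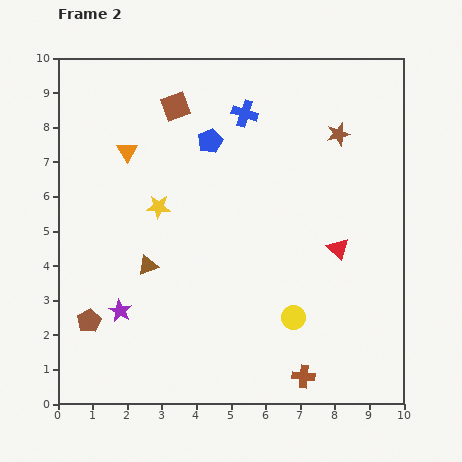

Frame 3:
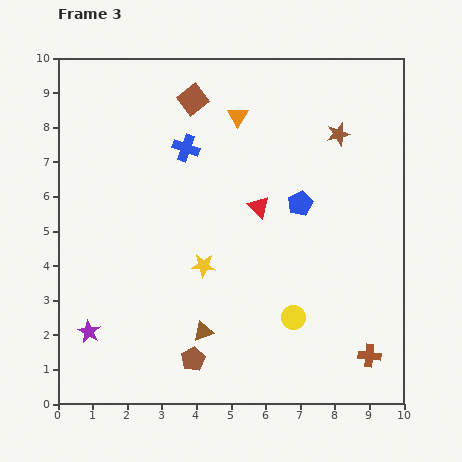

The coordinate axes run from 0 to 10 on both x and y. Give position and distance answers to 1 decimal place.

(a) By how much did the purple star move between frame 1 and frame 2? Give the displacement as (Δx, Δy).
(-0.9, -0.7)

The purple star was at (2.7, 3.4) in frame 1 and (1.8, 2.7) in frame 2.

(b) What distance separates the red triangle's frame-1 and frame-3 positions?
2.5

The red triangle moved from (5.8, 3.2) to (5.8, 5.7), a distance of √(0.0² + 2.5²) ≈ 2.5.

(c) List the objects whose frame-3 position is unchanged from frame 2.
the yellow circle, the brown star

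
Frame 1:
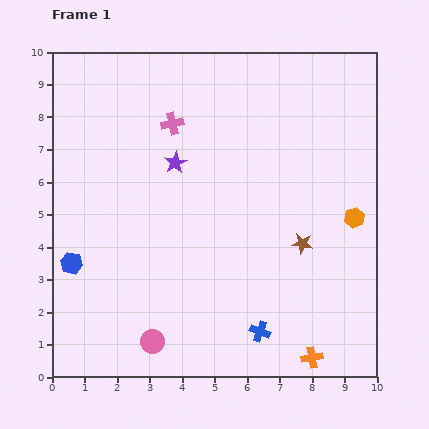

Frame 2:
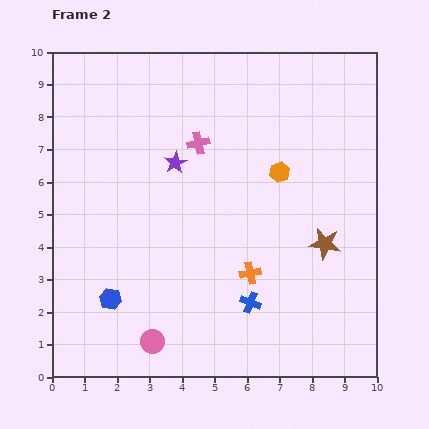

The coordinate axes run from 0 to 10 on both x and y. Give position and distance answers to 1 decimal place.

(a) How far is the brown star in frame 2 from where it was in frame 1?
0.7

The brown star moved from (7.7, 4.1) to (8.4, 4.1), a distance of √(0.7² + 0.0²) ≈ 0.7.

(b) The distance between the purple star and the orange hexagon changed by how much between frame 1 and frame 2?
-2.6

Distance in frame 1: 5.8. Distance in frame 2: 3.2.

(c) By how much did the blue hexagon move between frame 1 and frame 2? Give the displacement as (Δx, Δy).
(1.2, -1.1)

The blue hexagon was at (0.6, 3.5) in frame 1 and (1.8, 2.4) in frame 2.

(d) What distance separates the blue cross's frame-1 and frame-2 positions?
0.9

The blue cross moved from (6.4, 1.4) to (6.1, 2.3), a distance of √(0.3² + 0.9²) ≈ 0.9.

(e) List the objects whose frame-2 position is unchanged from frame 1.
the pink circle, the purple star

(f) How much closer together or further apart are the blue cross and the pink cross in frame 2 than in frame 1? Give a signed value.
-1.7

Distance in frame 1: 6.9. Distance in frame 2: 5.2.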